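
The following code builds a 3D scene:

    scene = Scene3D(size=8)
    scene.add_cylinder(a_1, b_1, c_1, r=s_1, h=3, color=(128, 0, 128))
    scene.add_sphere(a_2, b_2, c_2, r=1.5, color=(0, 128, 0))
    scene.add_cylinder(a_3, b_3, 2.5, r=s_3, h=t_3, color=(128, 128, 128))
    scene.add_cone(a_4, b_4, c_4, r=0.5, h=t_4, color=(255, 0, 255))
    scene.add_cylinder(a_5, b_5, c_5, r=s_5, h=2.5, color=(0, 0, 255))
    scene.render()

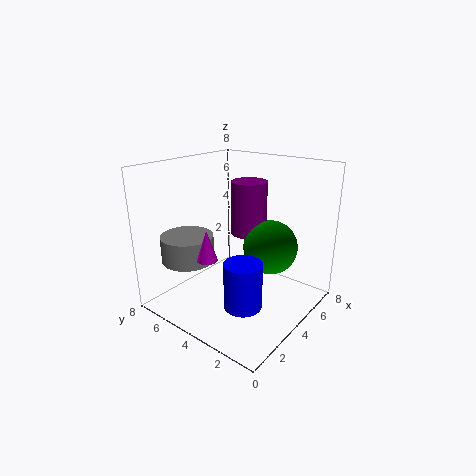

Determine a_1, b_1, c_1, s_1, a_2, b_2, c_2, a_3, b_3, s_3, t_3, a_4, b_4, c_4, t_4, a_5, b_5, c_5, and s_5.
a_1 = 5; b_1 = 4; c_1 = 4; s_1 = 1; a_2 = 5; b_2 = 2.5; c_2 = 3.5; a_3 = 2.5; b_3 = 6.5; s_3 = 1.5; t_3 = 1.5; a_4 = 1; b_4 = 3.5; c_4 = 4; t_4 = 1.5; a_5 = 2.5; b_5 = 2.5; c_5 = 1; s_5 = 1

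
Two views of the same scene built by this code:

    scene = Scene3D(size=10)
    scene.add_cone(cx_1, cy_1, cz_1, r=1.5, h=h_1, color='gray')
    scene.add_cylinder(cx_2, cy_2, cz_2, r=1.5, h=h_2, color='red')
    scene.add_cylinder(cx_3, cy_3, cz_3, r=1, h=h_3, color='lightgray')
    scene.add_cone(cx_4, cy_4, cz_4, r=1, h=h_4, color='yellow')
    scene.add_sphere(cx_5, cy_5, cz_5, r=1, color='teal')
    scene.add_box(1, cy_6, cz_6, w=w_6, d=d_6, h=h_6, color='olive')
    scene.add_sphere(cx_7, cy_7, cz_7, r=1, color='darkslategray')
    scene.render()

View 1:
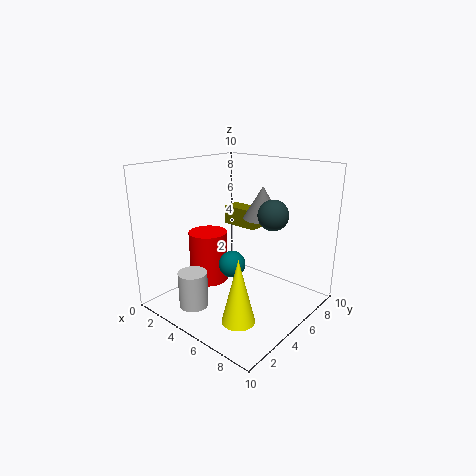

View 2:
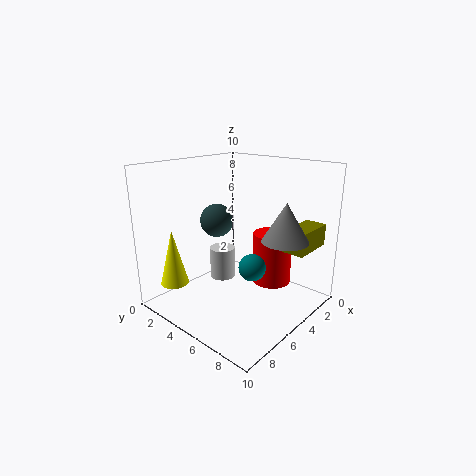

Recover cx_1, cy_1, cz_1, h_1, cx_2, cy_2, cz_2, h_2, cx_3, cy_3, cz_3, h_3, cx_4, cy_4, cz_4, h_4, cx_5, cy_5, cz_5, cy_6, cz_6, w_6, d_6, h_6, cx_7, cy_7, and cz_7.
cx_1 = 4.5, cy_1 = 8.5, cz_1 = 5.5, h_1 = 2.5, cx_2 = 1.5, cy_2 = 5.5, cz_2 = 0.5, h_2 = 4, cx_3 = 3.5, cy_3 = 2, cz_3 = 0.5, h_3 = 2.5, cx_4 = 8, cy_4 = 1.5, cz_4 = 1.5, h_4 = 4, cx_5 = 4, cy_5 = 5.5, cz_5 = 2.5, cy_6 = 8, cz_6 = 4.5, w_6 = 3, d_6 = 1.5, h_6 = 1.5, cx_7 = 7.5, cy_7 = 5.5, cz_7 = 7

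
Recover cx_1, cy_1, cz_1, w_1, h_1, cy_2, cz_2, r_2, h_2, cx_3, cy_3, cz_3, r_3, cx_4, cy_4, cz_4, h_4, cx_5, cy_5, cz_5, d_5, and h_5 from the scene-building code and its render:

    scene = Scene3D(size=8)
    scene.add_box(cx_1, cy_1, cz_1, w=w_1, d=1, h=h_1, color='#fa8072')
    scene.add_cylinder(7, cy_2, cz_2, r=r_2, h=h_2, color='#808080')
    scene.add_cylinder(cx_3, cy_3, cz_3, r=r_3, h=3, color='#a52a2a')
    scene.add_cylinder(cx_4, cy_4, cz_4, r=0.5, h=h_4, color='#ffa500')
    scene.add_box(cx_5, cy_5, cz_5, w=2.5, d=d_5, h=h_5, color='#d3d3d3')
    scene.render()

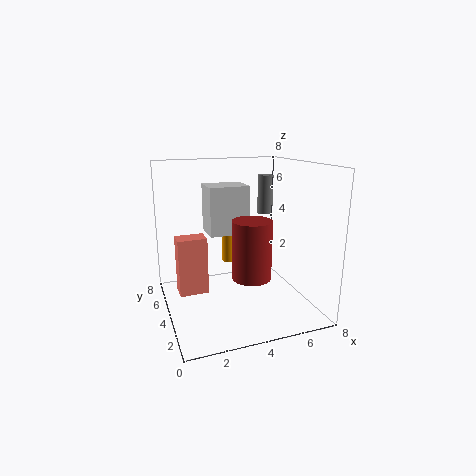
cx_1 = 0.5; cy_1 = 3; cz_1 = 1.5; w_1 = 1.5; h_1 = 3; cy_2 = 7; cz_2 = 4.5; r_2 = 0.5; h_2 = 2.5; cx_3 = 4; cy_3 = 2; cz_3 = 2.5; r_3 = 1; cx_4 = 4.5; cy_4 = 7; cz_4 = 1.5; h_4 = 2.5; cx_5 = 3; cy_5 = 6; cz_5 = 3.5; d_5 = 2; h_5 = 3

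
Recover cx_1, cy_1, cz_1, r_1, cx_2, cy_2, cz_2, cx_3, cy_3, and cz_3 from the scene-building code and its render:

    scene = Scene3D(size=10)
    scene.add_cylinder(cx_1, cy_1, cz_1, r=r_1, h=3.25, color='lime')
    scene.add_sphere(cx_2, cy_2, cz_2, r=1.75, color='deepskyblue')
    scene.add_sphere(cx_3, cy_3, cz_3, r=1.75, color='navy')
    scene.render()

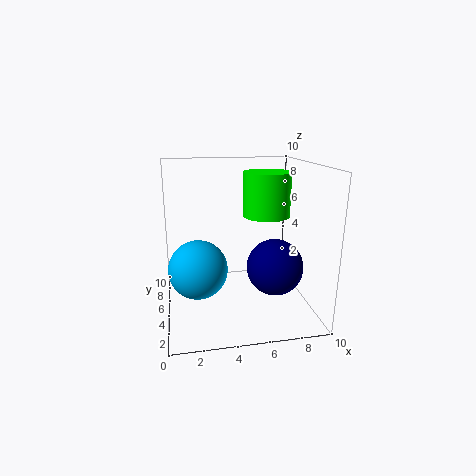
cx_1 = 7.5, cy_1 = 6.75, cz_1 = 6, r_1 = 1.75, cx_2 = 2, cy_2 = 2, cz_2 = 4.25, cx_3 = 6.75, cy_3 = 2, cz_3 = 4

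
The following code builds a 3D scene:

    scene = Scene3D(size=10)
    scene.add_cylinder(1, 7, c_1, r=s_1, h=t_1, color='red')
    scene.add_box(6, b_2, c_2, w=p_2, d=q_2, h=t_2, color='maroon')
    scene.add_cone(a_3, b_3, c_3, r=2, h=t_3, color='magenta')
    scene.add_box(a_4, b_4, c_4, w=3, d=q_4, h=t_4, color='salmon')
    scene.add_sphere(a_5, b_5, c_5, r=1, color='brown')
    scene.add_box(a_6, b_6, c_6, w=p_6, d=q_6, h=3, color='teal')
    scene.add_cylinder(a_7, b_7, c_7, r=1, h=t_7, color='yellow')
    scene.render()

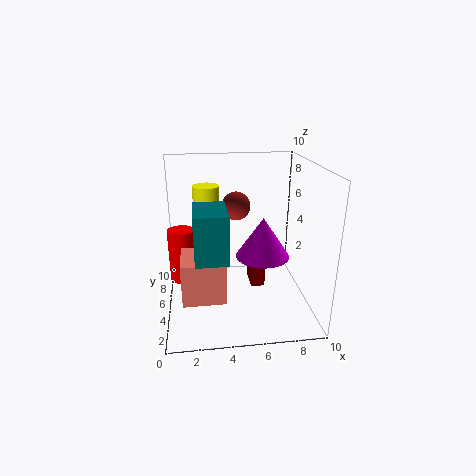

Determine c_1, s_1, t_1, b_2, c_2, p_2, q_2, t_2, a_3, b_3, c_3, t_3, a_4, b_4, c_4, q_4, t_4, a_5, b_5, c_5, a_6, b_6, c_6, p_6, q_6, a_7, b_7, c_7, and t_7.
c_1 = 1; s_1 = 1; t_1 = 4; b_2 = 5; c_2 = 1; p_2 = 1; q_2 = 2; t_2 = 2; a_3 = 7; b_3 = 6; c_3 = 3; t_3 = 3; a_4 = 1; b_4 = 3; c_4 = 1; q_4 = 3; t_4 = 3; a_5 = 5; b_5 = 6; c_5 = 7; a_6 = 2; b_6 = 1; c_6 = 5; p_6 = 2; q_6 = 3; a_7 = 3; b_7 = 8; c_7 = 5; t_7 = 3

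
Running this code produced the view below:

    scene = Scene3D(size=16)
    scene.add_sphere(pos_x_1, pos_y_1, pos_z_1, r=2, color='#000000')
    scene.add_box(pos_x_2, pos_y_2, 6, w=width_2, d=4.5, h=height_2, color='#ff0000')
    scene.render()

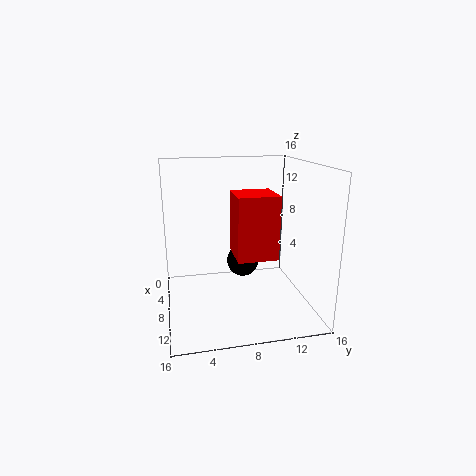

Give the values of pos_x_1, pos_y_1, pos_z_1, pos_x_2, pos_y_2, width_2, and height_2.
pos_x_1 = 4; pos_y_1 = 9.5; pos_z_1 = 3.5; pos_x_2 = 6; pos_y_2 = 7.5; width_2 = 4.5; height_2 = 7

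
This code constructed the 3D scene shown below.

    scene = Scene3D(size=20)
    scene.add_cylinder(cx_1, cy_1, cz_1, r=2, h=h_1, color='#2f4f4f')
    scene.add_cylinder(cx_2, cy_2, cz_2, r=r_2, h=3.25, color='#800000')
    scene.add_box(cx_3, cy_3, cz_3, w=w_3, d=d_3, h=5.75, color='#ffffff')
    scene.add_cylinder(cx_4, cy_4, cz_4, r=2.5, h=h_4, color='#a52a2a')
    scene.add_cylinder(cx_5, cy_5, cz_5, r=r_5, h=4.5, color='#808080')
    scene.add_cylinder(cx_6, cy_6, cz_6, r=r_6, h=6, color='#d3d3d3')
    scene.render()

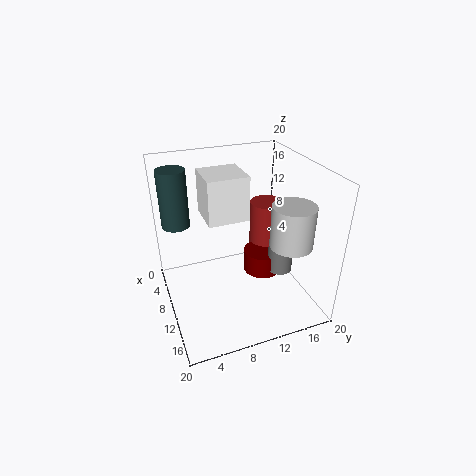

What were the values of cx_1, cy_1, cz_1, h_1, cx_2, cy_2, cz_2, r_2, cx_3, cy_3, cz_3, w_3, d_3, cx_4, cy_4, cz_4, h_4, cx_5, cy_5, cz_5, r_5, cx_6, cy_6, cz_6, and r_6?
cx_1 = 4.75; cy_1 = 2.5; cz_1 = 10.75; h_1 = 8.25; cx_2 = 9.75; cy_2 = 14; cz_2 = 3.75; r_2 = 2.75; cx_3 = 7.5; cy_3 = 5.25; cz_3 = 14; w_3 = 5.25; d_3 = 5.25; cx_4 = 7; cy_4 = 15.75; cz_4 = 5.25; h_4 = 8; cx_5 = 12; cy_5 = 15.75; cz_5 = 4.75; r_5 = 1.75; cx_6 = 13; cy_6 = 16.75; cz_6 = 9; r_6 = 3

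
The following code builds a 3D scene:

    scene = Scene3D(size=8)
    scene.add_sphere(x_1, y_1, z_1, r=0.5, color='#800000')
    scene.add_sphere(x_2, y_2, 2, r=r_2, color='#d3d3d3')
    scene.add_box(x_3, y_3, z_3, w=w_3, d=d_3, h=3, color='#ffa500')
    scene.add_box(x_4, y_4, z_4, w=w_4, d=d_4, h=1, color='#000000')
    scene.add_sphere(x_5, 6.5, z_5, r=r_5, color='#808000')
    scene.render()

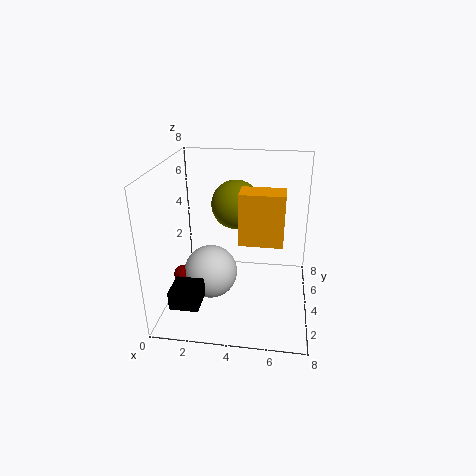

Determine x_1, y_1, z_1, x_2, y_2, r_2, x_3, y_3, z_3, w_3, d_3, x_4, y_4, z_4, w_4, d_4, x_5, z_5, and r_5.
x_1 = 1
y_1 = 3
z_1 = 2
x_2 = 2.5
y_2 = 3.5
r_2 = 1.5
x_3 = 4
y_3 = 4
z_3 = 3.5
w_3 = 2.5
d_3 = 1.5
x_4 = 1
y_4 = 0.5
z_4 = 1.5
w_4 = 1.5
d_4 = 1.5
x_5 = 3.5
z_5 = 5
r_5 = 1.5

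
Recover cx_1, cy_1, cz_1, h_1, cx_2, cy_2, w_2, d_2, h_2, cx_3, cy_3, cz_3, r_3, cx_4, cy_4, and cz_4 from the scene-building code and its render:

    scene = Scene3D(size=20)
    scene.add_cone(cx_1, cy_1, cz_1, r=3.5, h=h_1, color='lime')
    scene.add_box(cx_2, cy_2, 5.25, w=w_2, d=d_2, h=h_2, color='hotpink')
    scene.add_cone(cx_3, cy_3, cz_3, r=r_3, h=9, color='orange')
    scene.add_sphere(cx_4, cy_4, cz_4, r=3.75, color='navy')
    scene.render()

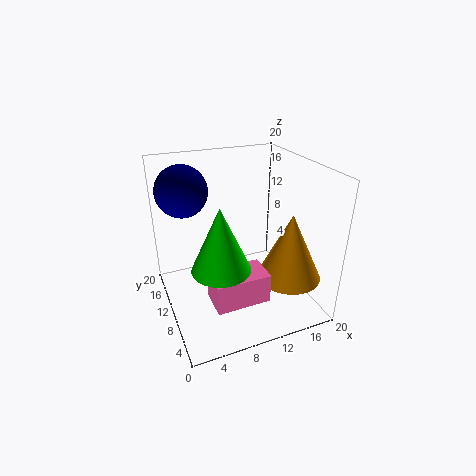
cx_1 = 5.25
cy_1 = 3.75
cz_1 = 10
h_1 = 7.75
cx_2 = 4
cy_2 = 1.5
w_2 = 6.75
d_2 = 4
h_2 = 3.75
cx_3 = 15.25
cy_3 = 4.75
cz_3 = 5.75
r_3 = 4.25
cx_4 = 4
cy_4 = 16.25
cz_4 = 15.5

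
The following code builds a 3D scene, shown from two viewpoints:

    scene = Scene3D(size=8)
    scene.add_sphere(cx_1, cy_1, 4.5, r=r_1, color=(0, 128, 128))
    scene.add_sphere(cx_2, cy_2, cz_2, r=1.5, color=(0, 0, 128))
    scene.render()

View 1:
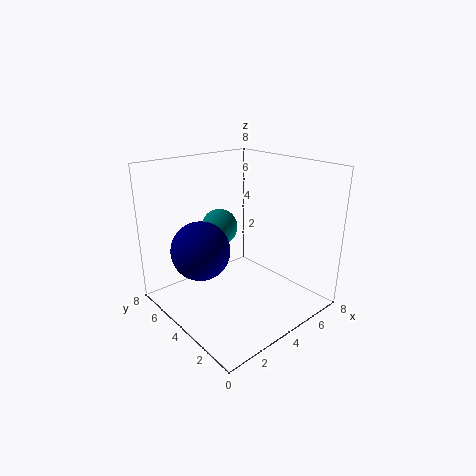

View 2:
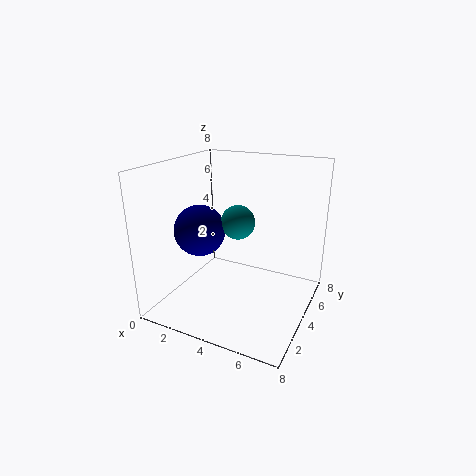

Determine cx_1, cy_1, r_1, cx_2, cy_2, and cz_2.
cx_1 = 3.5, cy_1 = 5, r_1 = 1, cx_2 = 1.5, cy_2 = 4, cz_2 = 4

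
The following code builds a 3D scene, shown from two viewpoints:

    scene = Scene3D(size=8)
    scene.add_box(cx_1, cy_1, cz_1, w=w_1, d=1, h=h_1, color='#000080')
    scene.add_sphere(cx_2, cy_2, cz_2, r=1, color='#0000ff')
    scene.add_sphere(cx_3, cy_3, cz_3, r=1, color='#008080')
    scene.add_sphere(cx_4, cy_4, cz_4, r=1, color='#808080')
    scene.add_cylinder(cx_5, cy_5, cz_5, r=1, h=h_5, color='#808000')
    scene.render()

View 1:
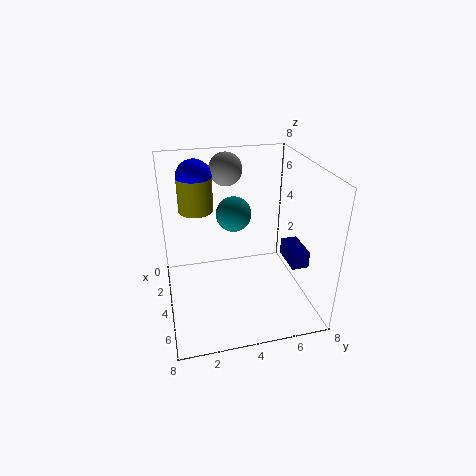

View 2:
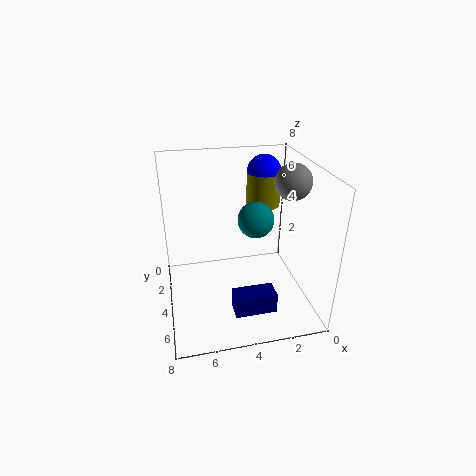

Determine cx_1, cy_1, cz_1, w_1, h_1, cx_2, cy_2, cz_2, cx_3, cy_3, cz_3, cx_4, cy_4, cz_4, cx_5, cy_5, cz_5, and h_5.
cx_1 = 3
cy_1 = 7
cz_1 = 2
w_1 = 2
h_1 = 1
cx_2 = 2
cy_2 = 2
cz_2 = 7
cx_3 = 3
cy_3 = 4
cz_3 = 5
cx_4 = 1
cy_4 = 4
cz_4 = 7
cx_5 = 2
cy_5 = 2
cz_5 = 5
h_5 = 2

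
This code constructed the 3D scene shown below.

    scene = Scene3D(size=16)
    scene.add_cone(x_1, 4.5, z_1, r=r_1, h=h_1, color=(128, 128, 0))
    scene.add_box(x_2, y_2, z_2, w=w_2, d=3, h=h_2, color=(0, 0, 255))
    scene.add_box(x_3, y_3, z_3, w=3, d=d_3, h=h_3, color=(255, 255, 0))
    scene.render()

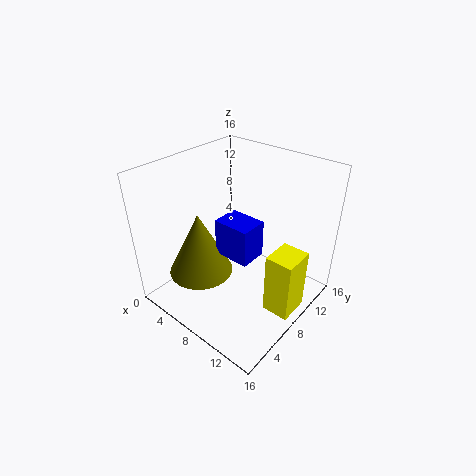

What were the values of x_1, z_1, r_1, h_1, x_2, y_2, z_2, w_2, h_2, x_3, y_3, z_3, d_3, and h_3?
x_1 = 5.5; z_1 = 4.5; r_1 = 3.5; h_1 = 7; x_2 = 7; y_2 = 5.5; z_2 = 7; w_2 = 4; h_2 = 4; x_3 = 12.5; y_3 = 7; z_3 = 1; d_3 = 3.5; h_3 = 7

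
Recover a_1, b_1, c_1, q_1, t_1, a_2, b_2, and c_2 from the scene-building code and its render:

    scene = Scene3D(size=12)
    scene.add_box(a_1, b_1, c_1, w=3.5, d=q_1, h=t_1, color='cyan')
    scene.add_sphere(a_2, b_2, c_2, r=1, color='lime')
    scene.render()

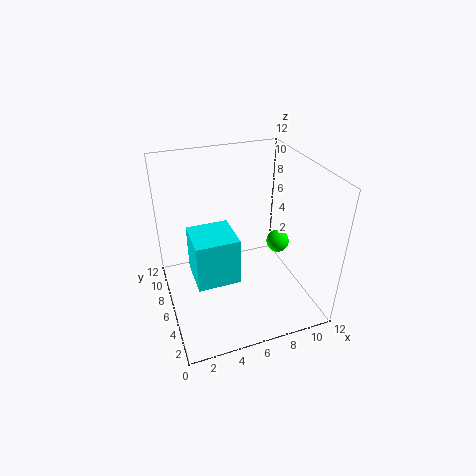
a_1 = 2
b_1 = 4
c_1 = 3
q_1 = 3.5
t_1 = 4
a_2 = 10
b_2 = 6.5
c_2 = 4.5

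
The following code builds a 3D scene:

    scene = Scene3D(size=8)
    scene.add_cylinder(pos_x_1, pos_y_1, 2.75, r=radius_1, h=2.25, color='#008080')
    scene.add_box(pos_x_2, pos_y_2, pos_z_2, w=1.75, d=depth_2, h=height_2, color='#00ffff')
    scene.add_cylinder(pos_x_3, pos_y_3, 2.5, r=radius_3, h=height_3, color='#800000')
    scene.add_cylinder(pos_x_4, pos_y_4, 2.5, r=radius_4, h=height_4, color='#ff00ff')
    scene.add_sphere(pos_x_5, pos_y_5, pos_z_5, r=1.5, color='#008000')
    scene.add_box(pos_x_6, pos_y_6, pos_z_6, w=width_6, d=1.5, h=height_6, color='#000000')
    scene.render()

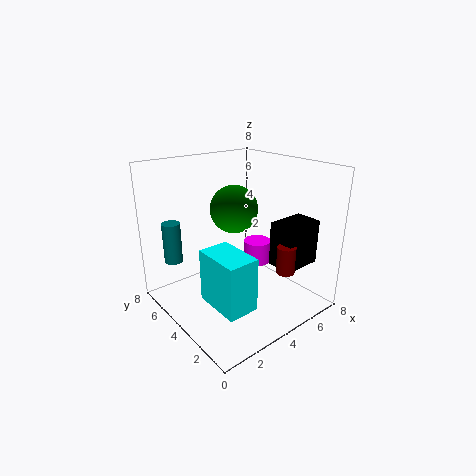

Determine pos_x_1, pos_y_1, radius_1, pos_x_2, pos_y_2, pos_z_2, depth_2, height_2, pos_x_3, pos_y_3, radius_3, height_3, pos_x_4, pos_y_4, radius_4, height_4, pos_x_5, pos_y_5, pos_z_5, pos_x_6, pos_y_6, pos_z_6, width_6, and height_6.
pos_x_1 = 1
pos_y_1 = 6
radius_1 = 0.5
pos_x_2 = 1.75
pos_y_2 = 1.75
pos_z_2 = 0.75
depth_2 = 2.75
height_2 = 3
pos_x_3 = 5.25
pos_y_3 = 1.5
radius_3 = 0.5
height_3 = 1.5
pos_x_4 = 5
pos_y_4 = 3.5
radius_4 = 0.75
height_4 = 1.25
pos_x_5 = 5.5
pos_y_5 = 6.25
pos_z_5 = 4.75
pos_x_6 = 5.25
pos_y_6 = 1.25
pos_z_6 = 2.5
width_6 = 2.25
height_6 = 2.5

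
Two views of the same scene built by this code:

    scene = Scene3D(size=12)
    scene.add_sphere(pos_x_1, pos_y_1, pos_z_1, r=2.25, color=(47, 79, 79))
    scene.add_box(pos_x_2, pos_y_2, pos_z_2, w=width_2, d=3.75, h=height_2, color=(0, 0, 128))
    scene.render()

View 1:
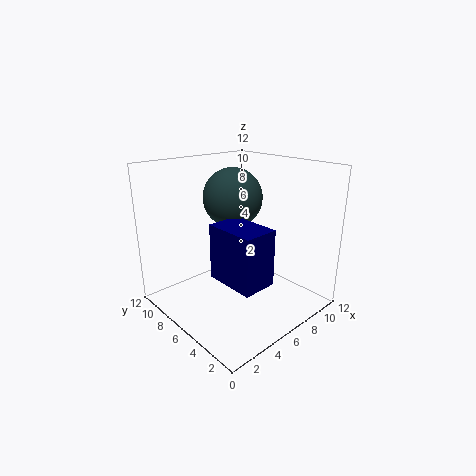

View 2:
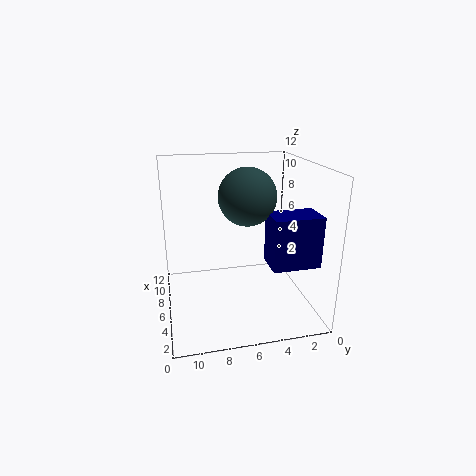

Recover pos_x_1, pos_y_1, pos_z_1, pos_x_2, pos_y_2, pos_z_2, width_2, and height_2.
pos_x_1 = 5
pos_y_1 = 5.5
pos_z_1 = 9.75
pos_x_2 = 1.75
pos_y_2 = 0.5
pos_z_2 = 4.75
width_2 = 2.5
height_2 = 4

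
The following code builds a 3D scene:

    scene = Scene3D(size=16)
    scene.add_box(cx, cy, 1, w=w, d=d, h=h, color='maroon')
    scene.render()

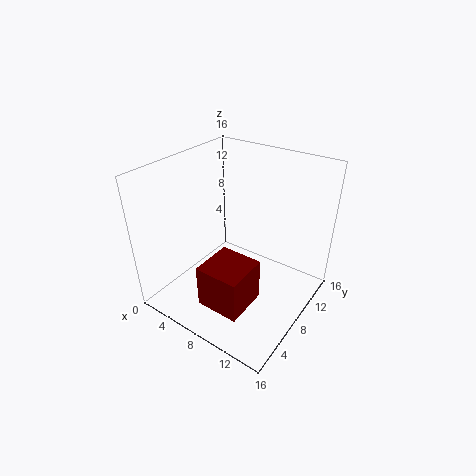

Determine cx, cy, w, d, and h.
cx = 6
cy = 3
w = 5
d = 5
h = 5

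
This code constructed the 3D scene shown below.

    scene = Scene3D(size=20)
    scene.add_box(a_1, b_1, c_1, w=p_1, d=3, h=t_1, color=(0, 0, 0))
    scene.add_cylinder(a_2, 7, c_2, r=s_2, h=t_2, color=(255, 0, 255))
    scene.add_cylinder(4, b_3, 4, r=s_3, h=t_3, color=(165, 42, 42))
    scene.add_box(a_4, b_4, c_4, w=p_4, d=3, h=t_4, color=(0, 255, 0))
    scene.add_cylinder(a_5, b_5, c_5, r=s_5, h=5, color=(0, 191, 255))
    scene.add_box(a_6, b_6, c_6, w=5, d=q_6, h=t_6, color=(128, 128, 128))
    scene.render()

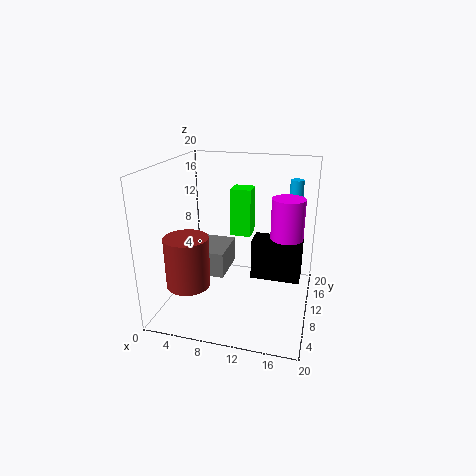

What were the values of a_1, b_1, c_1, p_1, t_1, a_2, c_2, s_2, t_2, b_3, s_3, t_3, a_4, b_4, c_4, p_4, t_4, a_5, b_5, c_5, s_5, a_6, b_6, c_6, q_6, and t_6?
a_1 = 13
b_1 = 5
c_1 = 7
p_1 = 6
t_1 = 5
a_2 = 17
c_2 = 12
s_2 = 2
t_2 = 5
b_3 = 6
s_3 = 3
t_3 = 7
a_4 = 8
b_4 = 13
c_4 = 9
p_4 = 3
t_4 = 7
a_5 = 17
b_5 = 17
c_5 = 12
s_5 = 1
a_6 = 2
b_6 = 12
c_6 = 2
q_6 = 7
t_6 = 4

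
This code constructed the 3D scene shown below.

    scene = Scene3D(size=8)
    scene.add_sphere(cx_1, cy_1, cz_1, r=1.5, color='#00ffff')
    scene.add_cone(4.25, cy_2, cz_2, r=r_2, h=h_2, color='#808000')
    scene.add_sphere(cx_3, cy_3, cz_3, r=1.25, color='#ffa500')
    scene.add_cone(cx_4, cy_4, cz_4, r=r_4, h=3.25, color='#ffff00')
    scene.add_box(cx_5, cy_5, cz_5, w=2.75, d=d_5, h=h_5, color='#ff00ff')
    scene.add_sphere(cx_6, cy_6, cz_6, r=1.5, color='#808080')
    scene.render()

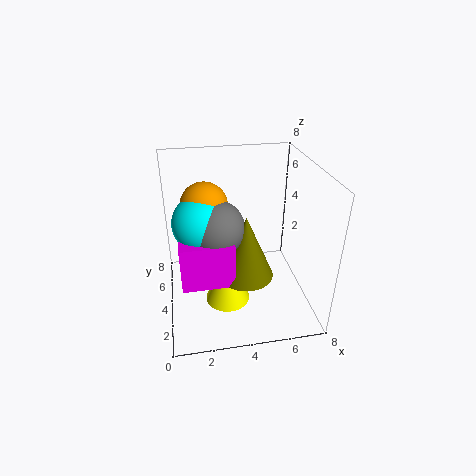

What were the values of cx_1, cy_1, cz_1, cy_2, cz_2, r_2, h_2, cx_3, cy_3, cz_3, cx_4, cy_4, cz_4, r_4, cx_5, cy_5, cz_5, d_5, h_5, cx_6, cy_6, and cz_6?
cx_1 = 2
cy_1 = 3.75
cz_1 = 5.25
cy_2 = 3
cz_2 = 2.25
r_2 = 1.5
h_2 = 3.5
cx_3 = 2.25
cy_3 = 4.25
cz_3 = 6
cx_4 = 3.25
cy_4 = 3.25
cz_4 = 0.5
r_4 = 1.25
cx_5 = 0.75
cy_5 = 2
cz_5 = 2.25
d_5 = 2
h_5 = 2.5
cx_6 = 2.75
cy_6 = 3.5
cz_6 = 5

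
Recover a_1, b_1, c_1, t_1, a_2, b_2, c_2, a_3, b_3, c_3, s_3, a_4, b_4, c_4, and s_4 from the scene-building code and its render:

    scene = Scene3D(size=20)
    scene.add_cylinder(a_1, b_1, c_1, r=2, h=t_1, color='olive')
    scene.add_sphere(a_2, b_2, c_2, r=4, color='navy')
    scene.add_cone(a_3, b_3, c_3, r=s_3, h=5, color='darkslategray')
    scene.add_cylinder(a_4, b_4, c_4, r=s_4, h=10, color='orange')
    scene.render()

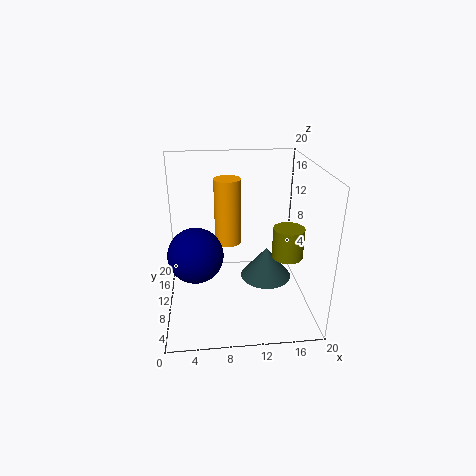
a_1 = 16; b_1 = 6; c_1 = 9; t_1 = 4; a_2 = 4; b_2 = 11; c_2 = 7; a_3 = 15; b_3 = 14; c_3 = 1; s_3 = 4; a_4 = 9; b_4 = 15; c_4 = 7; s_4 = 2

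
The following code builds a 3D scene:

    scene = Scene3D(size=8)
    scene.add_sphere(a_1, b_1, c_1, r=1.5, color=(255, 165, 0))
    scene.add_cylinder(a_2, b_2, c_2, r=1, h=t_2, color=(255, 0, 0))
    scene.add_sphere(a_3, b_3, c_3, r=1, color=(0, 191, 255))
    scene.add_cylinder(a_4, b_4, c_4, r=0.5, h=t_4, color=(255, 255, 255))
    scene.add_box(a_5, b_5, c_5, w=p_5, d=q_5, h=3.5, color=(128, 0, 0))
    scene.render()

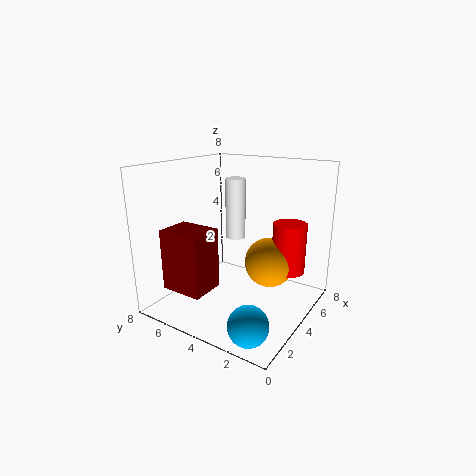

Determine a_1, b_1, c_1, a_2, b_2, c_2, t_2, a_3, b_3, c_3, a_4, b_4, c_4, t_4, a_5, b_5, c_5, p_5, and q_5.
a_1 = 6; b_1 = 3; c_1 = 2; a_2 = 6.5; b_2 = 2; c_2 = 1.5; t_2 = 3; a_3 = 1; b_3 = 1.5; c_3 = 1; a_4 = 3; b_4 = 3.5; c_4 = 4.5; t_4 = 3; a_5 = 1.5; b_5 = 5; c_5 = 1; p_5 = 2; q_5 = 2.5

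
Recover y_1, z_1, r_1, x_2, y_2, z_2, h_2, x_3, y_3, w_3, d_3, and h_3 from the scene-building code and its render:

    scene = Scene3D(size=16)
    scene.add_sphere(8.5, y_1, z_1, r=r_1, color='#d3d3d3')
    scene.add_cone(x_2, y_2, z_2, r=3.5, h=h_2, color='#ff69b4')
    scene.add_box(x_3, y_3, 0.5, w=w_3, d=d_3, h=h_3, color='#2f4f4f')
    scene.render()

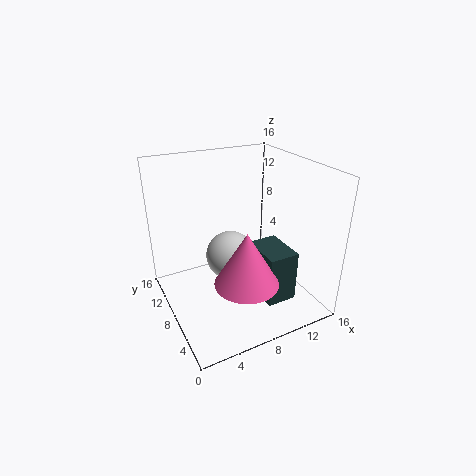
y_1 = 11
z_1 = 4
r_1 = 3
x_2 = 7.5
y_2 = 5
z_2 = 4
h_2 = 6
x_3 = 10
y_3 = 4
w_3 = 3.5
d_3 = 5
h_3 = 6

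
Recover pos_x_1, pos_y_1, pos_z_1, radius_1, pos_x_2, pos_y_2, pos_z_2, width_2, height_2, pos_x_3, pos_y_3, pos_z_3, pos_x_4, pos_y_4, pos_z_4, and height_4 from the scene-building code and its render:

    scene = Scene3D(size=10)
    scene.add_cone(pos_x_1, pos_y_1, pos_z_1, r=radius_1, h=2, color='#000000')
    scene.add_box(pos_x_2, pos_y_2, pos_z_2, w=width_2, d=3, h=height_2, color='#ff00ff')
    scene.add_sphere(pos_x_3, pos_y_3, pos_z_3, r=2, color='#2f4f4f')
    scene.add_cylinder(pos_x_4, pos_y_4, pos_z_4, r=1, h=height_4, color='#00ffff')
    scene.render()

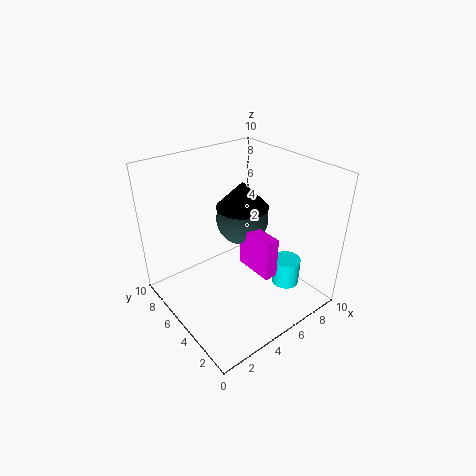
pos_x_1 = 7, pos_y_1 = 7, pos_z_1 = 6, radius_1 = 2, pos_x_2 = 6, pos_y_2 = 3, pos_z_2 = 2, width_2 = 1, height_2 = 3, pos_x_3 = 7, pos_y_3 = 7, pos_z_3 = 5, pos_x_4 = 8, pos_y_4 = 3, pos_z_4 = 1, height_4 = 2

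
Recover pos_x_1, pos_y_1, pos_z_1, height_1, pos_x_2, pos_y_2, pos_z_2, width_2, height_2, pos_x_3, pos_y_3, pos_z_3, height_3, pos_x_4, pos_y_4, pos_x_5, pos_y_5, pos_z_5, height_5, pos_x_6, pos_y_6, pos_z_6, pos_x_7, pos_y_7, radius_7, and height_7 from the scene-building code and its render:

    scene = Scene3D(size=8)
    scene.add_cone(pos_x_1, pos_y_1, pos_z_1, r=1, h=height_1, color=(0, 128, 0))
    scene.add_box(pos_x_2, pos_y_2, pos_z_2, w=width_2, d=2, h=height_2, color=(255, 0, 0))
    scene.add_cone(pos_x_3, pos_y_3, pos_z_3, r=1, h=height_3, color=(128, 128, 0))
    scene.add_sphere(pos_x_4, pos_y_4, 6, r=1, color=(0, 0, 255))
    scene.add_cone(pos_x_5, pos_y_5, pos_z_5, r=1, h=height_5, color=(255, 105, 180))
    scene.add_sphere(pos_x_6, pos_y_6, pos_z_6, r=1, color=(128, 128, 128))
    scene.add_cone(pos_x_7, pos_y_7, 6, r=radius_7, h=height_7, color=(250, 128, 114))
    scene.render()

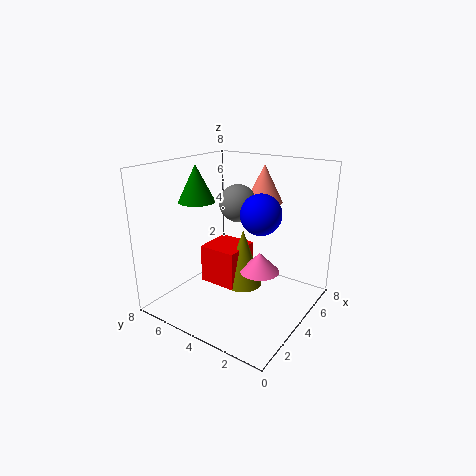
pos_x_1 = 3
pos_y_1 = 6
pos_z_1 = 6
height_1 = 2
pos_x_2 = 2
pos_y_2 = 3
pos_z_2 = 2
width_2 = 2
height_2 = 2
pos_x_3 = 3
pos_y_3 = 3
pos_z_3 = 2
height_3 = 3
pos_x_4 = 3
pos_y_4 = 2
pos_x_5 = 3
pos_y_5 = 2
pos_z_5 = 3
height_5 = 1
pos_x_6 = 4
pos_y_6 = 4
pos_z_6 = 6
pos_x_7 = 5
pos_y_7 = 3
radius_7 = 1
height_7 = 2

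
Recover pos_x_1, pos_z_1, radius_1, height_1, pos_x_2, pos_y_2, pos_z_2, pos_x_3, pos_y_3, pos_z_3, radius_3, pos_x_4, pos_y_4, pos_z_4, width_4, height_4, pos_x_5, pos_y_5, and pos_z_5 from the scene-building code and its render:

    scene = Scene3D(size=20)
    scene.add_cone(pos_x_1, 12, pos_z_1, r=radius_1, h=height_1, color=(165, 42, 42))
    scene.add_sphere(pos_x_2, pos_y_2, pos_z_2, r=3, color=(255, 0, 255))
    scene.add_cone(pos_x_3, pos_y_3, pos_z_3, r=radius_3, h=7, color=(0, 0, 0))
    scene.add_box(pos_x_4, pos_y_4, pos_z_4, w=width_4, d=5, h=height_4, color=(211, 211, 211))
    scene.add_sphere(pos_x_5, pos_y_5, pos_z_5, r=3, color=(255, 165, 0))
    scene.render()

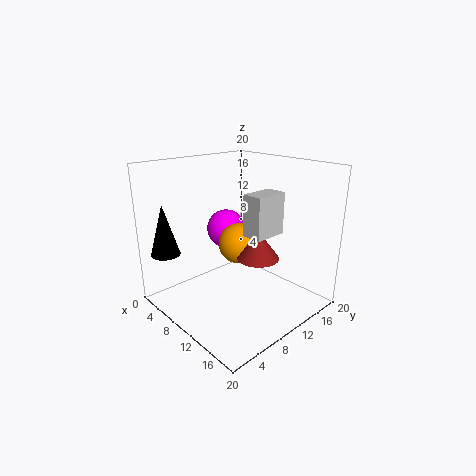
pos_x_1 = 12, pos_z_1 = 7, radius_1 = 3, height_1 = 4, pos_x_2 = 4, pos_y_2 = 13, pos_z_2 = 9, pos_x_3 = 4, pos_y_3 = 2, pos_z_3 = 8, radius_3 = 2, pos_x_4 = 10, pos_y_4 = 11, pos_z_4 = 10, width_4 = 3, height_4 = 6, pos_x_5 = 8, pos_y_5 = 12, pos_z_5 = 8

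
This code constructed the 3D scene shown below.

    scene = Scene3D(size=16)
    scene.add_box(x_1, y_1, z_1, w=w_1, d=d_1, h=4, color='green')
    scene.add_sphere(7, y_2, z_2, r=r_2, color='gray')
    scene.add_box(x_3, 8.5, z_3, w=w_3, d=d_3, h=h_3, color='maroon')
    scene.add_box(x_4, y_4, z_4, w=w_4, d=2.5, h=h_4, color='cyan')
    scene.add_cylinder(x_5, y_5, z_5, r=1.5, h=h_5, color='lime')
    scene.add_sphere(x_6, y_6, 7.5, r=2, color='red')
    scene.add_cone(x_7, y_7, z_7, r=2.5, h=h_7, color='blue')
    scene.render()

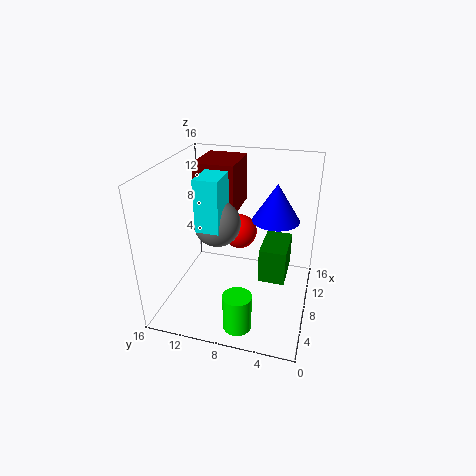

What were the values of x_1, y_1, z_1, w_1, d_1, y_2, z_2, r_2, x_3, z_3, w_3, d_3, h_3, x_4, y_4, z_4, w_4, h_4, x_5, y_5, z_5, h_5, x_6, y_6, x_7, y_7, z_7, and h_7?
x_1 = 7.5; y_1 = 2.5; z_1 = 3; w_1 = 5; d_1 = 3; y_2 = 10; z_2 = 10; r_2 = 2.5; x_3 = 8; z_3 = 10.5; w_3 = 5.5; d_3 = 4.5; h_3 = 5.5; x_4 = 4.5; y_4 = 9; z_4 = 10; w_4 = 3.5; h_4 = 5.5; x_5 = 2.5; y_5 = 6.5; z_5 = 0.5; h_5 = 4; x_6 = 10.5; y_6 = 8.5; x_7 = 8.5; y_7 = 4; z_7 = 10.5; h_7 = 4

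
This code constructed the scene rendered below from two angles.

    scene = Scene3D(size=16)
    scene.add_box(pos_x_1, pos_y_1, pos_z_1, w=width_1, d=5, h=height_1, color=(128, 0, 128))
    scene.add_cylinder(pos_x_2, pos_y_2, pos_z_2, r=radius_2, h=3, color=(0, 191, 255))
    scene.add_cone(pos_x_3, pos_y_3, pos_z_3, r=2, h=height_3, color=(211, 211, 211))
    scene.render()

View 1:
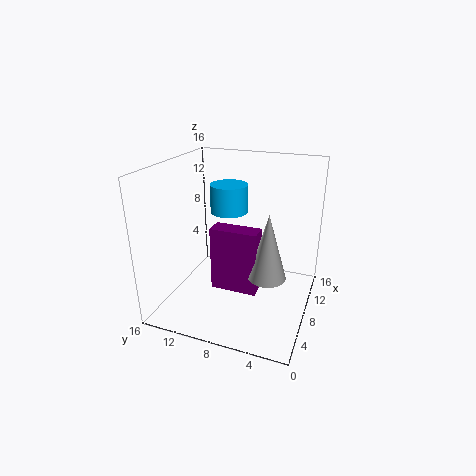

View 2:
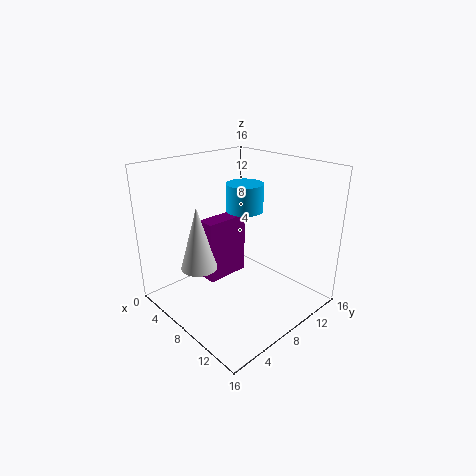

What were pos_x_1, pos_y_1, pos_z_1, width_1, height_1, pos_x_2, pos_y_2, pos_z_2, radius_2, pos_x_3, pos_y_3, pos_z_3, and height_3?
pos_x_1 = 5, pos_y_1 = 5, pos_z_1 = 3, width_1 = 2, height_1 = 7, pos_x_2 = 8, pos_y_2 = 9, pos_z_2 = 11, radius_2 = 2, pos_x_3 = 6, pos_y_3 = 4, pos_z_3 = 5, height_3 = 7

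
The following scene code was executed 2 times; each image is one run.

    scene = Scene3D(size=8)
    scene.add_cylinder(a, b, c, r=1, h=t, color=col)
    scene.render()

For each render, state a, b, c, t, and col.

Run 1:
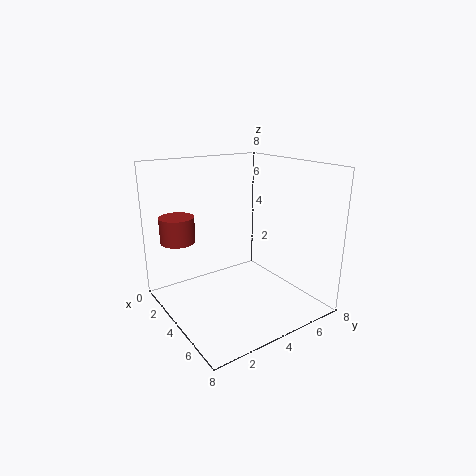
a = 1.5, b = 1.5, c = 3.5, t = 1.5, col = 'brown'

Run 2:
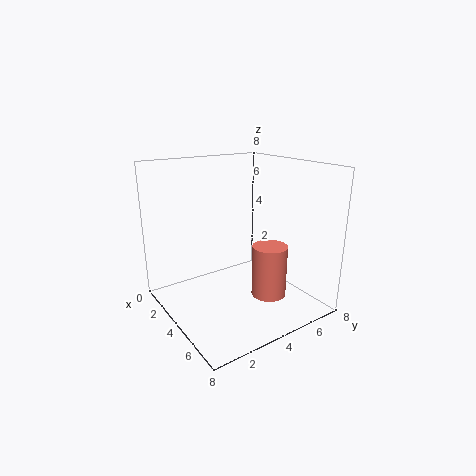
a = 5, b = 5.5, c = 0.5, t = 3, col = 'salmon'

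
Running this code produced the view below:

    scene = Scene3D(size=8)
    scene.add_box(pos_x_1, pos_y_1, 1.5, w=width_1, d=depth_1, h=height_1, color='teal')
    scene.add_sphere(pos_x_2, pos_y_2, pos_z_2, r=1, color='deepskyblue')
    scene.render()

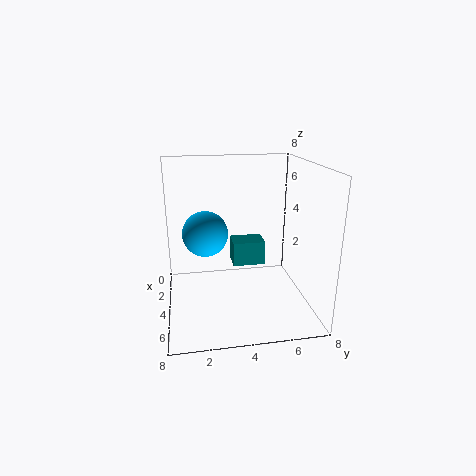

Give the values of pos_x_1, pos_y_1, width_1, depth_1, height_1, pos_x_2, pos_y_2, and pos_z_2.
pos_x_1 = 1
pos_y_1 = 4
width_1 = 1.5
depth_1 = 2
height_1 = 1.5
pos_x_2 = 7
pos_y_2 = 2
pos_z_2 = 5.5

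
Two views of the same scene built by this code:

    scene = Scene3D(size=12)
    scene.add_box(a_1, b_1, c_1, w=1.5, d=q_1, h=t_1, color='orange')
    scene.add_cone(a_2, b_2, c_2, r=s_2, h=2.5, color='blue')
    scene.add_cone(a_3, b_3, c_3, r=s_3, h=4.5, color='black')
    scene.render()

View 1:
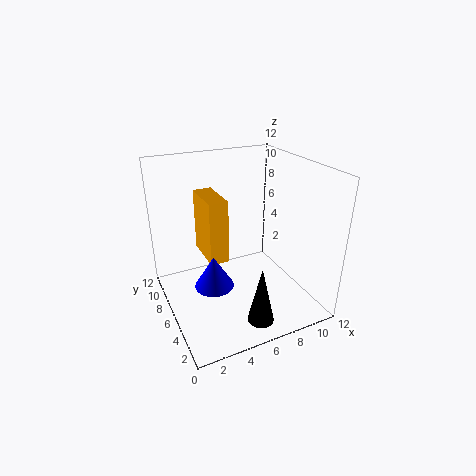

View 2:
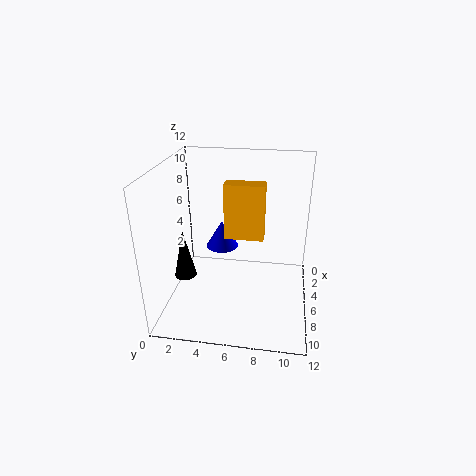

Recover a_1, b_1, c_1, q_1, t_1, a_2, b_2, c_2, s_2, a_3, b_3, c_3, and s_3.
a_1 = 3, b_1 = 4.5, c_1 = 5, q_1 = 3.5, t_1 = 5, a_2 = 3, b_2 = 4, c_2 = 3.5, s_2 = 1.5, a_3 = 5.5, b_3 = 1, c_3 = 1.5, s_3 = 1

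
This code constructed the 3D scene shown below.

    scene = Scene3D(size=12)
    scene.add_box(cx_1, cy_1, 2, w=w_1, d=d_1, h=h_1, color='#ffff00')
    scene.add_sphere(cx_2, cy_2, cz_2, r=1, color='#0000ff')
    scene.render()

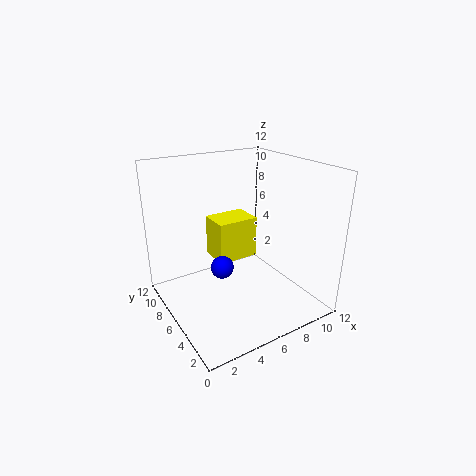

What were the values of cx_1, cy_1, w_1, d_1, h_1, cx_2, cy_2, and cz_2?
cx_1 = 6
cy_1 = 9
w_1 = 4
d_1 = 3
h_1 = 4
cx_2 = 5
cy_2 = 7
cz_2 = 3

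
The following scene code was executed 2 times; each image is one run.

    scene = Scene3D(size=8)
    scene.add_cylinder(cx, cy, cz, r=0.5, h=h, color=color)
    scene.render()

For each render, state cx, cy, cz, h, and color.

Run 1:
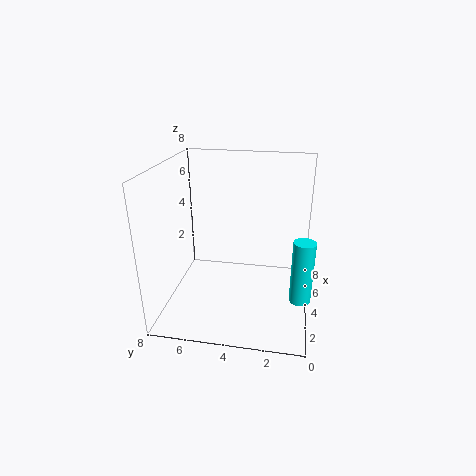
cx = 1, cy = 0.5, cz = 2.5, h = 3, color = 'cyan'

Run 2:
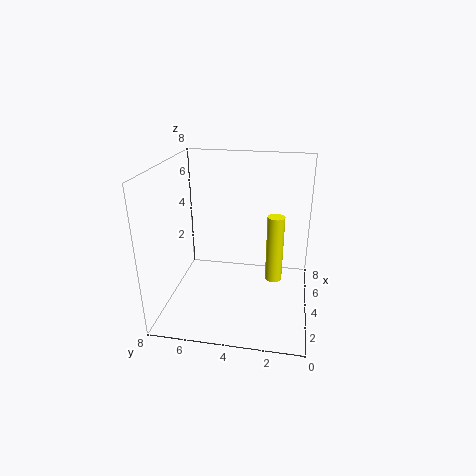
cx = 5, cy = 2, cz = 1, h = 4, color = 'yellow'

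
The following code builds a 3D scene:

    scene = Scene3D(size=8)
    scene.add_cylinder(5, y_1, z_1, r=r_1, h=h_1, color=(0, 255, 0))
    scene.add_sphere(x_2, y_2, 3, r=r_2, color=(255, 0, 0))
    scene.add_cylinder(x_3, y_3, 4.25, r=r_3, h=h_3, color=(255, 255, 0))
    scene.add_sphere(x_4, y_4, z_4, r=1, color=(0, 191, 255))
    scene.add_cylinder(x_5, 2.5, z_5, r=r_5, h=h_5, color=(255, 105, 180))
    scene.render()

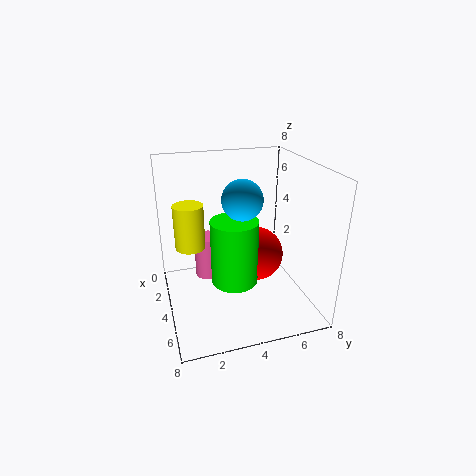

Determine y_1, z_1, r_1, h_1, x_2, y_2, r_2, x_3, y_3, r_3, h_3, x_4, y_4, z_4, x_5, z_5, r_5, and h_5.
y_1 = 3.5, z_1 = 2, r_1 = 1.25, h_1 = 3.5, x_2 = 4.25, y_2 = 5, r_2 = 1.5, x_3 = 4.75, y_3 = 1.25, r_3 = 0.75, h_3 = 2.25, x_4 = 5.5, y_4 = 3.75, z_4 = 6.75, x_5 = 2.75, z_5 = 1.25, r_5 = 0.75, h_5 = 2.5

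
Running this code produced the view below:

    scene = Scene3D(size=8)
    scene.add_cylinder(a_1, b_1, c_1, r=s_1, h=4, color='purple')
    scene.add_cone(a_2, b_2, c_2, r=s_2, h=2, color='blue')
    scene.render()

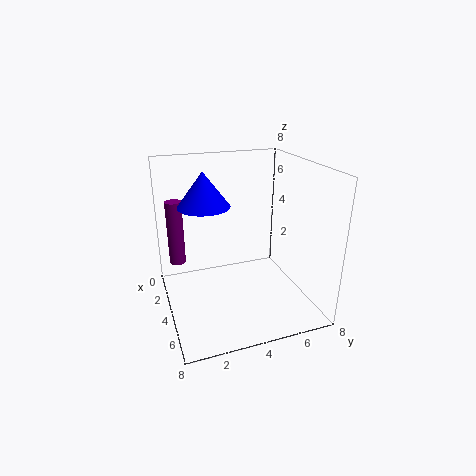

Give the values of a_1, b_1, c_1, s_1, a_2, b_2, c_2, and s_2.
a_1 = 1, b_1 = 1, c_1 = 1.5, s_1 = 0.5, a_2 = 2.5, b_2 = 2.5, c_2 = 5.5, s_2 = 1.5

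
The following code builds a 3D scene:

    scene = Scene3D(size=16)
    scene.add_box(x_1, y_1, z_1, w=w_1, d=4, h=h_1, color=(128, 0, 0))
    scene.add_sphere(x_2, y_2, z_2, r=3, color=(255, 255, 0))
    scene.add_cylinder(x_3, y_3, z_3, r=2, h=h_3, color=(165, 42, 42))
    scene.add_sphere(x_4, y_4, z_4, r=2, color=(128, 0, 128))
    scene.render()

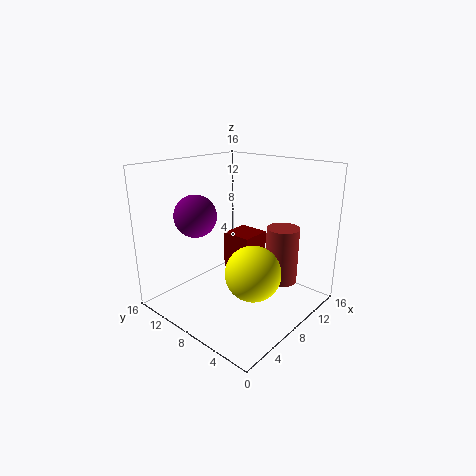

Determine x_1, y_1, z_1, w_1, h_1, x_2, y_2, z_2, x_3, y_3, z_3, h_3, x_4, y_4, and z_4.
x_1 = 12; y_1 = 10; z_1 = 1; w_1 = 4; h_1 = 5; x_2 = 7; y_2 = 5; z_2 = 5; x_3 = 14; y_3 = 6; z_3 = 1; h_3 = 7; x_4 = 2; y_4 = 8; z_4 = 12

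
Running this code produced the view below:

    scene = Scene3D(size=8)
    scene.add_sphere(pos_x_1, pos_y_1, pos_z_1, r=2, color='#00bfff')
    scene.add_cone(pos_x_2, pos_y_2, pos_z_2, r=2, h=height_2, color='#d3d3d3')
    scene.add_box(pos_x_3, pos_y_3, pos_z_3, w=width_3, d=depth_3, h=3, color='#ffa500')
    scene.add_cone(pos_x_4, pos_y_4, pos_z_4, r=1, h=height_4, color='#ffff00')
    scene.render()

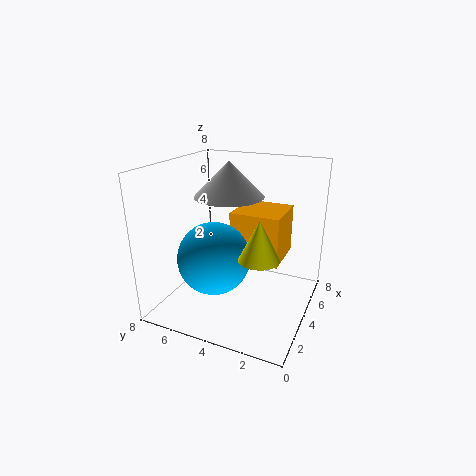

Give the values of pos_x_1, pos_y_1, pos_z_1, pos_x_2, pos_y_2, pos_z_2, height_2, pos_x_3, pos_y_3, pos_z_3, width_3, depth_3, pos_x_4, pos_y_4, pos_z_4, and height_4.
pos_x_1 = 3; pos_y_1 = 5; pos_z_1 = 3; pos_x_2 = 5; pos_y_2 = 5; pos_z_2 = 6; height_2 = 2; pos_x_3 = 5; pos_y_3 = 2; pos_z_3 = 2; width_3 = 3; depth_3 = 3; pos_x_4 = 2; pos_y_4 = 2; pos_z_4 = 4; height_4 = 2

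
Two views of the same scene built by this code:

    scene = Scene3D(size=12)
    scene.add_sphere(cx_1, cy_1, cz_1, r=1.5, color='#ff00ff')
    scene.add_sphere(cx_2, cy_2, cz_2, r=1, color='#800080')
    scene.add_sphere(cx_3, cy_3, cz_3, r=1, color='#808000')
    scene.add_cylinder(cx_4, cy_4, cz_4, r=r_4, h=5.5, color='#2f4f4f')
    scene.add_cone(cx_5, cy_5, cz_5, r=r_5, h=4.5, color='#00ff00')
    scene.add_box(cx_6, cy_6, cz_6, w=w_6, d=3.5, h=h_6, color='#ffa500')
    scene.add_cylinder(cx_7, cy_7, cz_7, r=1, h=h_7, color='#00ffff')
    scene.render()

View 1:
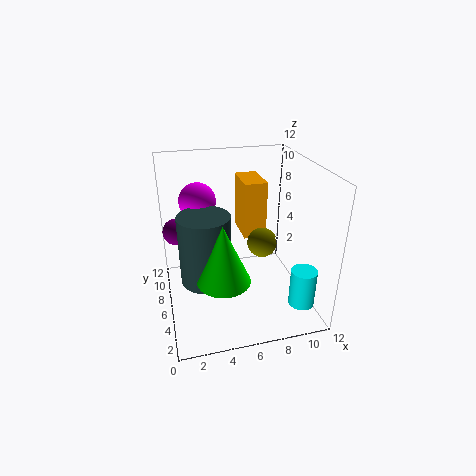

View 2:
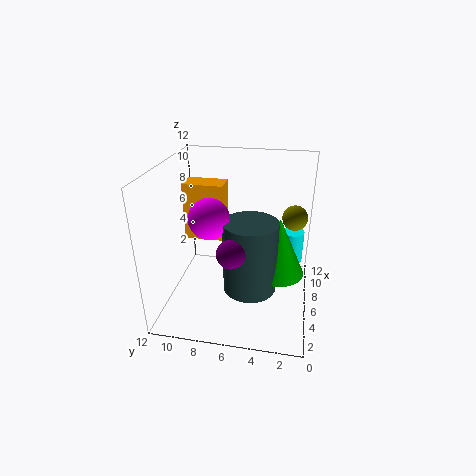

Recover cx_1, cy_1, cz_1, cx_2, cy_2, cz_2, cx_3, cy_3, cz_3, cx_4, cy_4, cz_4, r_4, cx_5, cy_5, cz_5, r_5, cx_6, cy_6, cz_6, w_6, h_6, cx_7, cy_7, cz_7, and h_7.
cx_1 = 3
cy_1 = 7.5
cz_1 = 9
cx_2 = 1
cy_2 = 5.5
cz_2 = 7.5
cx_3 = 6.5
cy_3 = 1.5
cz_3 = 8
cx_4 = 3
cy_4 = 4.5
cz_4 = 3.5
r_4 = 2
cx_5 = 4
cy_5 = 2.5
cz_5 = 4.5
r_5 = 2
cx_6 = 7
cy_6 = 7.5
cz_6 = 5
w_6 = 2
h_6 = 5
cx_7 = 10
cy_7 = 1.5
cz_7 = 2
h_7 = 3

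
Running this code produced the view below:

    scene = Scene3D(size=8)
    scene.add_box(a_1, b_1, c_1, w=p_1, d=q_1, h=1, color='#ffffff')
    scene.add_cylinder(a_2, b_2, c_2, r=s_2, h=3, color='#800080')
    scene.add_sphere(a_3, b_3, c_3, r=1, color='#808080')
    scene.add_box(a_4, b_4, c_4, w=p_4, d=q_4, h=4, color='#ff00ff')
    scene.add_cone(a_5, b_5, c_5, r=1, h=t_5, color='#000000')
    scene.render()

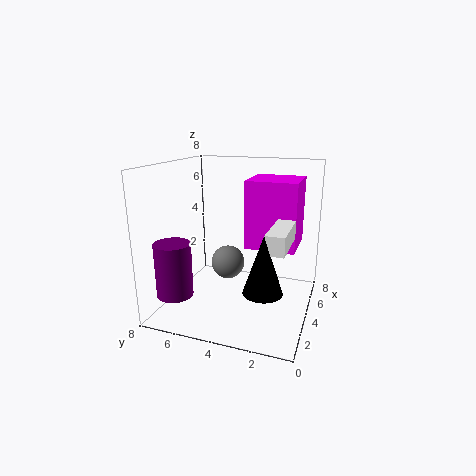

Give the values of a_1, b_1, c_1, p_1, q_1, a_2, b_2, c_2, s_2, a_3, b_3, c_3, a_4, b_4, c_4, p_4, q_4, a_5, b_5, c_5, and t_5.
a_1 = 2
b_1 = 1
c_1 = 4
p_1 = 3
q_1 = 1
a_2 = 2
b_2 = 7
c_2 = 1
s_2 = 1
a_3 = 5
b_3 = 5
c_3 = 2
a_4 = 5
b_4 = 1
c_4 = 3
p_4 = 3
q_4 = 3
a_5 = 2
b_5 = 2
c_5 = 2
t_5 = 3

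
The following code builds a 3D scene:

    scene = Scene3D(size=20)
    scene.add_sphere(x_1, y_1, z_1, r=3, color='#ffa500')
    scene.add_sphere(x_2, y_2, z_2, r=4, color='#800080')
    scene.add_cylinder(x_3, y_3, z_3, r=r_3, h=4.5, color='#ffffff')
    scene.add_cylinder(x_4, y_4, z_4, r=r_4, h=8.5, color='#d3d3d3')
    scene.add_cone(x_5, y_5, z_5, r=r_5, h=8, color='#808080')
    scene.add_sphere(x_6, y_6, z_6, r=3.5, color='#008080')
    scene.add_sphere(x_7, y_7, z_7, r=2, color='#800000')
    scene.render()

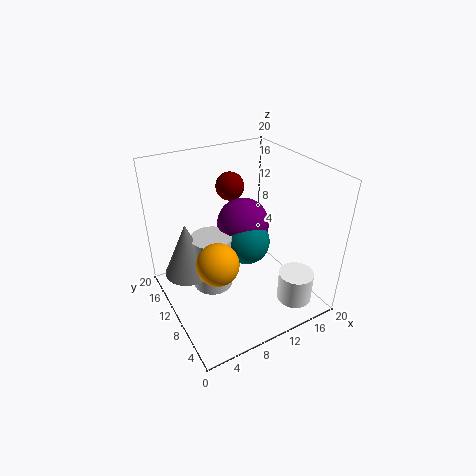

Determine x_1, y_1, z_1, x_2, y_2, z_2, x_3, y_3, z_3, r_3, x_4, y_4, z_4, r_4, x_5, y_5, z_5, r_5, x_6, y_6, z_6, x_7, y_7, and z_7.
x_1 = 6.5
y_1 = 9.5
z_1 = 7
x_2 = 13.5
y_2 = 14.5
z_2 = 9
x_3 = 16.5
y_3 = 4.5
z_3 = 0.5
r_3 = 2.5
x_4 = 7.5
y_4 = 13.5
z_4 = 0.5
r_4 = 3
x_5 = 4
y_5 = 14.5
z_5 = 3.5
r_5 = 3.5
x_6 = 13
y_6 = 12.5
z_6 = 7
x_7 = 11
y_7 = 14
z_7 = 16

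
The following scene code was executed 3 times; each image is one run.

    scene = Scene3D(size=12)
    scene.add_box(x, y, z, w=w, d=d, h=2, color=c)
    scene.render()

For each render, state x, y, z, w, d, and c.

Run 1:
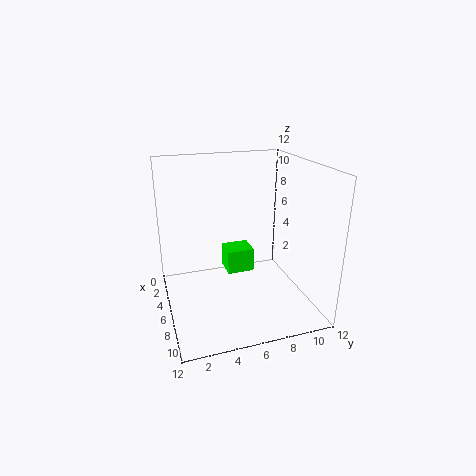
x = 4.5; y = 5; z = 3; w = 2; d = 2.25; c = 'lime'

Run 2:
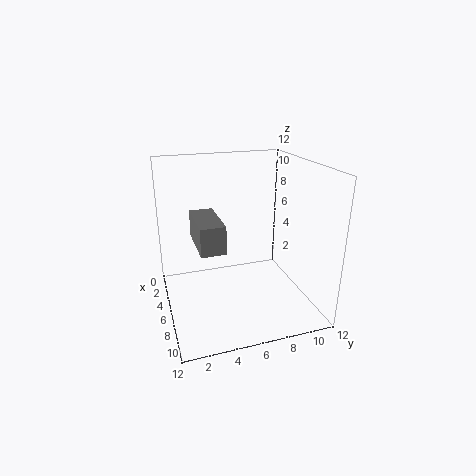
x = 6.5; y = 2; z = 7; w = 4; d = 1.75; c = 'gray'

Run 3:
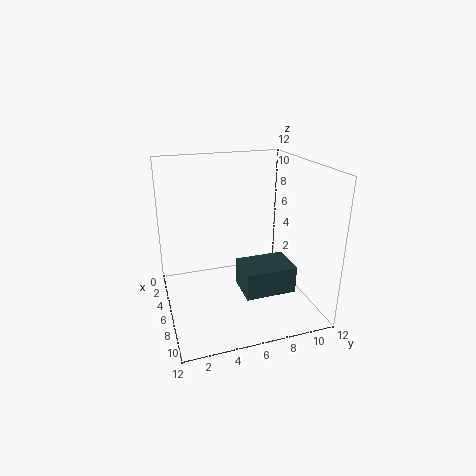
x = 8.5; y = 5; z = 3.5; w = 2.75; d = 3.75; c = 'darkslategray'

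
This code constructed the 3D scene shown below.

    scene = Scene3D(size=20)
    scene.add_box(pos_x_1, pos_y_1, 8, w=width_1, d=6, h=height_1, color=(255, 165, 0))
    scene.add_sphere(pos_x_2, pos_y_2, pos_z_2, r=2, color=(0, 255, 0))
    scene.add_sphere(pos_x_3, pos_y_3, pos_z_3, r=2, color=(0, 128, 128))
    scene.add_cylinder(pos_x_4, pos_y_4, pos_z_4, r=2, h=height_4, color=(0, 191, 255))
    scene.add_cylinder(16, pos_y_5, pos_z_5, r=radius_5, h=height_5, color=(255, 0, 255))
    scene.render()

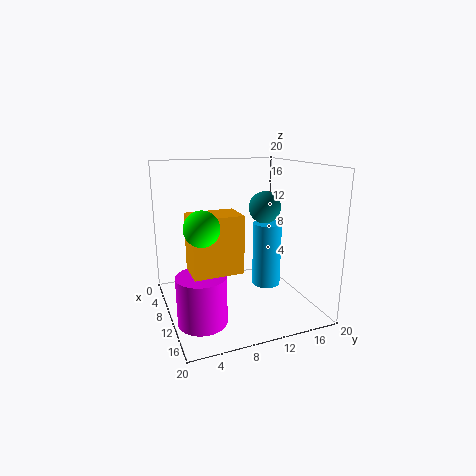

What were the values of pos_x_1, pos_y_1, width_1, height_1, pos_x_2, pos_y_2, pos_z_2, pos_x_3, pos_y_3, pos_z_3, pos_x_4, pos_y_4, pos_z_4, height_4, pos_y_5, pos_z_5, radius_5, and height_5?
pos_x_1 = 13, pos_y_1 = 2, width_1 = 4, height_1 = 7, pos_x_2 = 17, pos_y_2 = 3, pos_z_2 = 14, pos_x_3 = 14, pos_y_3 = 12, pos_z_3 = 15, pos_x_4 = 11, pos_y_4 = 14, pos_z_4 = 3, height_4 = 9, pos_y_5 = 3, pos_z_5 = 2, radius_5 = 3, height_5 = 6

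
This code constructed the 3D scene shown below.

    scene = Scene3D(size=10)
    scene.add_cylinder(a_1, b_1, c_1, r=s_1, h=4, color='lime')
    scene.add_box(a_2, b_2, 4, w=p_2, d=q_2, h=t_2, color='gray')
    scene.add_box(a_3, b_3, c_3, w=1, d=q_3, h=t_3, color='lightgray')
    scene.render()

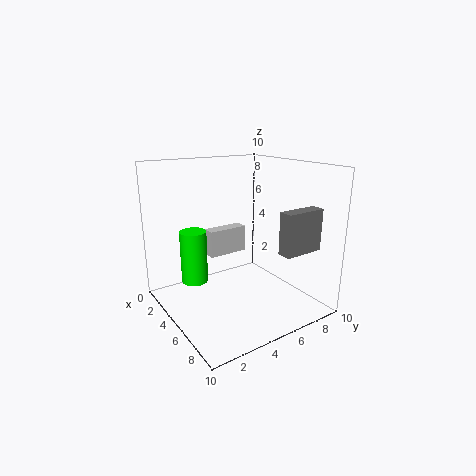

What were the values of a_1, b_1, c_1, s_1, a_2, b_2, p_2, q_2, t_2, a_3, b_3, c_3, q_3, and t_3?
a_1 = 2; b_1 = 3; c_1 = 1; s_1 = 1; a_2 = 7; b_2 = 7; p_2 = 1; q_2 = 3; t_2 = 3; a_3 = 2; b_3 = 4; c_3 = 3; q_3 = 3; t_3 = 2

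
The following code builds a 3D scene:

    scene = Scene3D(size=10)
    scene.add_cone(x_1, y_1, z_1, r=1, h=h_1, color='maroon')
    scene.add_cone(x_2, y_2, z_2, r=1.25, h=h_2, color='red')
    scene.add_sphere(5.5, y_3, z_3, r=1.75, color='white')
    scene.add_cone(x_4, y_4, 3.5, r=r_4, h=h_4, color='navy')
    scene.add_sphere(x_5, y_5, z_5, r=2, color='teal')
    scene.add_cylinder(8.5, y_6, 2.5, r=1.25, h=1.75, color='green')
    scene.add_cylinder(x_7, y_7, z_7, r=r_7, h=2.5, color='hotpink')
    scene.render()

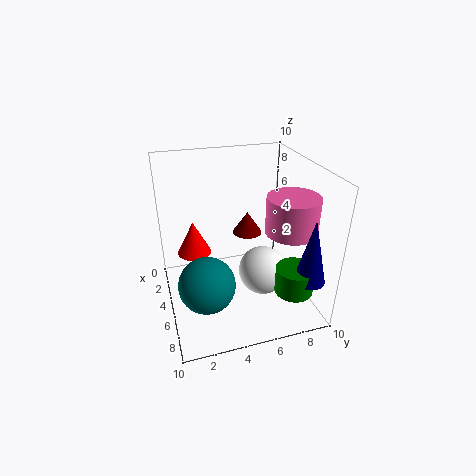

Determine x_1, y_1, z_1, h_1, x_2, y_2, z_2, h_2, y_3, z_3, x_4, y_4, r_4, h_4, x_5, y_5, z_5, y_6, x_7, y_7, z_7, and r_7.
x_1 = 4.75; y_1 = 5.75; z_1 = 5.25; h_1 = 1.5; x_2 = 2.75; y_2 = 2.25; z_2 = 3; h_2 = 2.5; y_3 = 6.75; z_3 = 2.25; x_4 = 9; y_4 = 8.5; r_4 = 1; h_4 = 4.25; x_5 = 5.75; y_5 = 2.5; z_5 = 2; y_6 = 7.75; x_7 = 6.5; y_7 = 8.25; z_7 = 5.75; r_7 = 1.75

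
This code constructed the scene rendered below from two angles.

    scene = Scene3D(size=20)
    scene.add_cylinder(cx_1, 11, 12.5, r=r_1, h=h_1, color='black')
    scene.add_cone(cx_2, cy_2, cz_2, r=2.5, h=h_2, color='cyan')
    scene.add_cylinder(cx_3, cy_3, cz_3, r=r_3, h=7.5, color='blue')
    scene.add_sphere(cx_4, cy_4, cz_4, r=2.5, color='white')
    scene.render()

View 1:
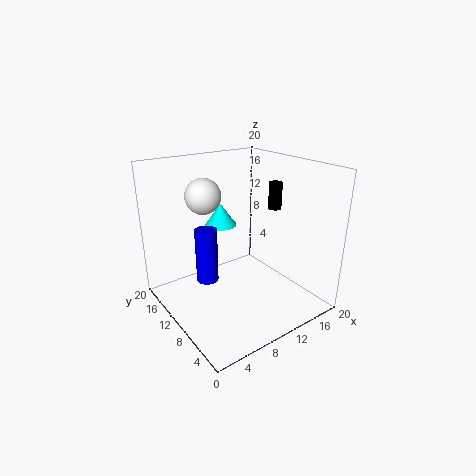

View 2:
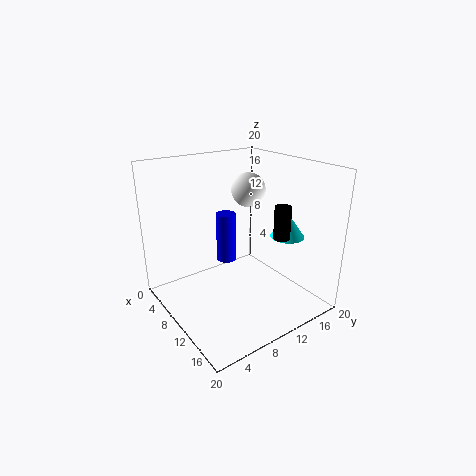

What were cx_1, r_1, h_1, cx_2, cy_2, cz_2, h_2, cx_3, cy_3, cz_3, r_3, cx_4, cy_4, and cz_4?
cx_1 = 17.5
r_1 = 1
h_1 = 4
cx_2 = 12
cy_2 = 17.5
cz_2 = 9
h_2 = 3.5
cx_3 = 5.5
cy_3 = 11
cz_3 = 4.5
r_3 = 1.5
cx_4 = 7
cy_4 = 14
cz_4 = 15.5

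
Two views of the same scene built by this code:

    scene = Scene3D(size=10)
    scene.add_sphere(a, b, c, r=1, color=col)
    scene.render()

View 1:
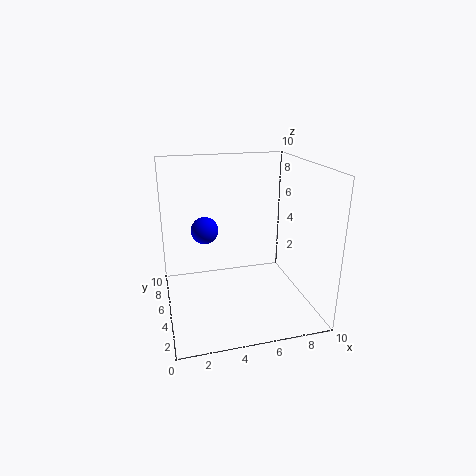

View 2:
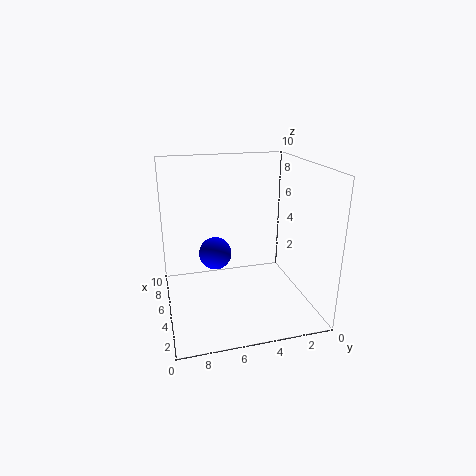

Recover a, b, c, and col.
a = 3, b = 7, c = 5, col = 'blue'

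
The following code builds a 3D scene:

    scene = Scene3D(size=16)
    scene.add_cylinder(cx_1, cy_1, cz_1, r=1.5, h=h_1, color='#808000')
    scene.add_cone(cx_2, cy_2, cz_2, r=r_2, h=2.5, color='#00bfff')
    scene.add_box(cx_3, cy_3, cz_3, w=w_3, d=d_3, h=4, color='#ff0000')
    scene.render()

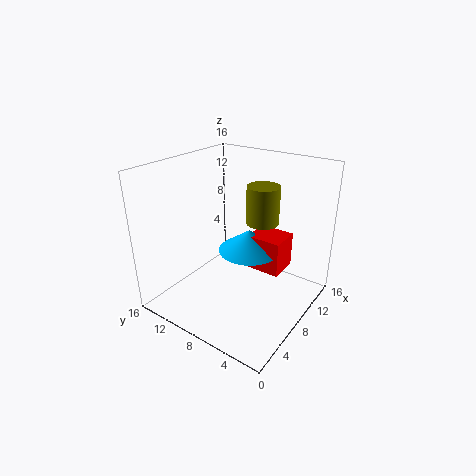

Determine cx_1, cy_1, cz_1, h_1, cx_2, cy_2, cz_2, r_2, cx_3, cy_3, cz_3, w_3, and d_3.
cx_1 = 5.5; cy_1 = 3.5; cz_1 = 12; h_1 = 3.5; cx_2 = 9.5; cy_2 = 7.5; cz_2 = 6; r_2 = 3.5; cx_3 = 9; cy_3 = 3.5; cz_3 = 4; w_3 = 3.5; d_3 = 4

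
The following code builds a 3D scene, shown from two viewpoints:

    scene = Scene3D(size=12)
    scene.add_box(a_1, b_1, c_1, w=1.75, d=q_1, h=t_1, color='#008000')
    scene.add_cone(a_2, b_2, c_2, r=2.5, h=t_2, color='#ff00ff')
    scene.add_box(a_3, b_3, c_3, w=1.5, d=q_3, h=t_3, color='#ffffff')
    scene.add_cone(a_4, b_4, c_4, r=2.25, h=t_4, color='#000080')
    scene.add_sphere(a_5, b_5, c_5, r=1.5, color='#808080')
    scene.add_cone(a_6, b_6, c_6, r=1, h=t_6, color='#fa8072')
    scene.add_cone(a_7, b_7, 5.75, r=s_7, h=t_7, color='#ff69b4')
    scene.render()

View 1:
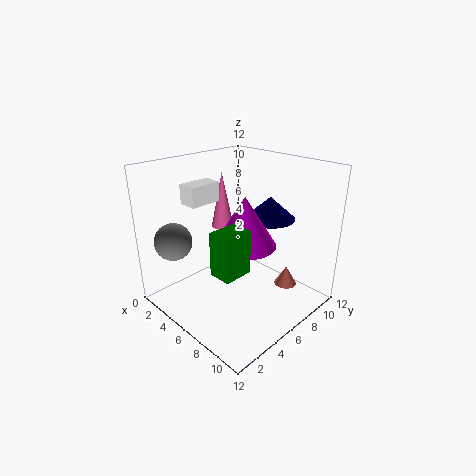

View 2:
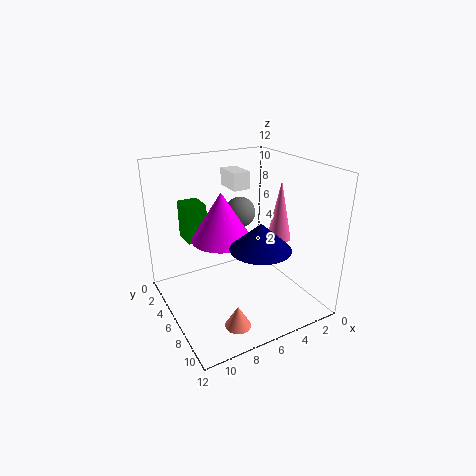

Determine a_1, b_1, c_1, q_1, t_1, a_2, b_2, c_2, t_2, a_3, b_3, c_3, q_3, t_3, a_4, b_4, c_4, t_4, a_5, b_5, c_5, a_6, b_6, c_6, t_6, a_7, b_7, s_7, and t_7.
a_1 = 7.75
b_1 = 1.5
c_1 = 5.25
q_1 = 2.25
t_1 = 3.25
a_2 = 7.25
b_2 = 5.5
c_2 = 6
t_2 = 4
a_3 = 4
b_3 = 2
c_3 = 9.5
q_3 = 2.5
t_3 = 1.5
a_4 = 6.25
b_4 = 9.75
c_4 = 6.75
t_4 = 2
a_5 = 3.25
b_5 = 1.5
c_5 = 6.25
a_6 = 8.25
b_6 = 10
c_6 = 0.75
t_6 = 1.75
a_7 = 2.75
b_7 = 7.25
s_7 = 1
t_7 = 5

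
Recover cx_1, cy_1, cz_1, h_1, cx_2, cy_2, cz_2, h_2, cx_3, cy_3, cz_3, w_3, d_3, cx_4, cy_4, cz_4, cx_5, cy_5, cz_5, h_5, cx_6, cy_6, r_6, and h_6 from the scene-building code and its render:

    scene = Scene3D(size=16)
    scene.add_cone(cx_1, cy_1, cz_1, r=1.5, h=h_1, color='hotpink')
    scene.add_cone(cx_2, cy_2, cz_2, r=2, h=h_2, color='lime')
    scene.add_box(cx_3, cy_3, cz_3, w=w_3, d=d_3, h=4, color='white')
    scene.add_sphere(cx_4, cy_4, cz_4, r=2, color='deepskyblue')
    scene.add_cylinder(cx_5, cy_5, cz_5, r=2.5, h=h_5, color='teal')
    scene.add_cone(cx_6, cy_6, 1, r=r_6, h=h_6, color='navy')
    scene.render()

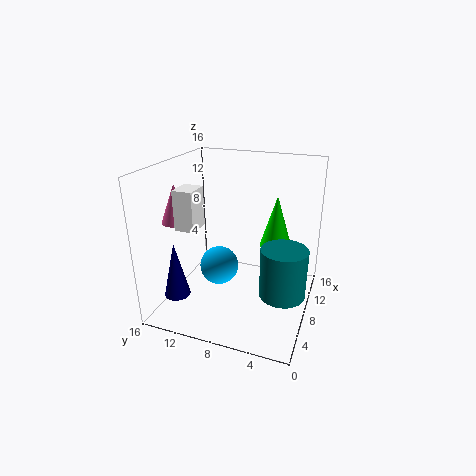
cx_1 = 4.5; cy_1 = 13.5; cz_1 = 10.5; h_1 = 4; cx_2 = 13.5; cy_2 = 5; cz_2 = 5; h_2 = 6.5; cx_3 = 2.5; cy_3 = 10.5; cz_3 = 10.5; w_3 = 2.5; d_3 = 2; cx_4 = 5; cy_4 = 9; cz_4 = 6; cx_5 = 7; cy_5 = 2.5; cz_5 = 2.5; h_5 = 5.5; cx_6 = 5; cy_6 = 14.5; r_6 = 1.5; h_6 = 6.5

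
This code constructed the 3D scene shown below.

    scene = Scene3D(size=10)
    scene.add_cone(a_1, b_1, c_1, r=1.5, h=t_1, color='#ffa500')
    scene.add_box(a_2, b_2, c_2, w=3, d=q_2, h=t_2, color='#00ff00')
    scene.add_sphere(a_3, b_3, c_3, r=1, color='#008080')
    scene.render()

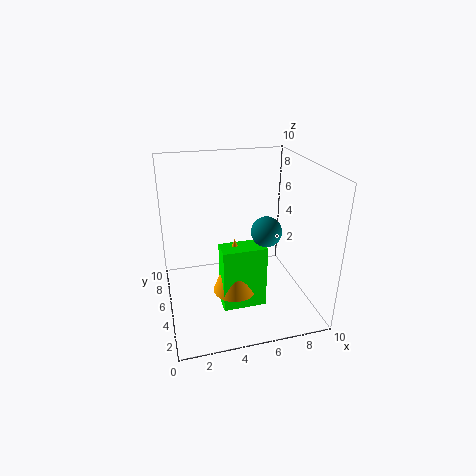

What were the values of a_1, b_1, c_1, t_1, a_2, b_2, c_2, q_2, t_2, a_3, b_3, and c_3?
a_1 = 4.5
b_1 = 4
c_1 = 1.5
t_1 = 4
a_2 = 3.5
b_2 = 3
c_2 = 0.5
q_2 = 1.5
t_2 = 4.5
a_3 = 6.5
b_3 = 3.5
c_3 = 6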